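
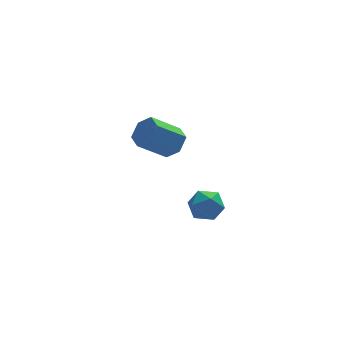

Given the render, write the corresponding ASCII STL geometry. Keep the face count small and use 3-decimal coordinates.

solid 
facet normal -0.404 0.843 0.355
outer loop
vertex -1.274 -1.271 -1.426
vertex -2.091 -1.617 -1.535
vertex -1.656 -1.733 -0.763
endloop
endfacet
facet normal 0.237 0.728 0.644
outer loop
vertex -1.274 -1.271 -1.426
vertex -1.656 -1.733 -0.763
vertex -0.79 -1.851 -0.948
endloop
endfacet
facet normal 0.715 0.690 0.114
outer loop
vertex -1.274 -1.271 -1.426
vertex -0.79 -1.851 -0.948
vertex -0.689 -1.809 -1.835
endloop
endfacet
facet normal 0.367 0.782 -0.503
outer loop
vertex -1.274 -1.271 -1.426
vertex -0.689 -1.809 -1.835
vertex -1.493 -1.665 -2.198
endloop
endfacet
facet normal -0.324 0.877 -0.356
outer loop
vertex -1.274 -1.271 -1.426
vertex -1.493 -1.665 -2.198
vertex -2.091 -1.617 -1.535
endloop
endfacet
facet normal 0.220 0.095 0.971
outer loop
vertex -0.79 -1.851 -0.948
vertex -1.656 -1.733 -0.763
vertex -1.307 -2.555 -0.762
endloop
endfacet
facet normal -0.818 0.280 0.503
outer loop
vertex -1.656 -1.733 -0.763
vertex -2.091 -1.617 -1.535
vertex -2.111 -2.411 -1.125
endloop
endfacet
facet normal -0.688 0.335 -0.644
outer loop
vertex -2.091 -1.617 -1.535
vertex -1.493 -1.665 -2.198
vertex -2.01 -2.369 -2.012
endloop
endfacet
facet normal 0.432 0.182 -0.884
outer loop
vertex -1.493 -1.665 -2.198
vertex -0.689 -1.809 -1.835
vertex -1.144 -2.487 -2.197
endloop
endfacet
facet normal 0.993 0.034 0.115
outer loop
vertex -0.689 -1.809 -1.835
vertex -0.79 -1.851 -0.948
vertex -0.709 -2.603 -1.425
endloop
endfacet
facet normal -0.367 -0.782 0.503
outer loop
vertex -1.526 -2.949 -1.534
vertex -1.307 -2.555 -0.762
vertex -2.111 -2.411 -1.125
endloop
endfacet
facet normal -0.715 -0.690 -0.114
outer loop
vertex -1.526 -2.949 -1.534
vertex -2.111 -2.411 -1.125
vertex -2.01 -2.369 -2.012
endloop
endfacet
facet normal -0.237 -0.728 -0.644
outer loop
vertex -1.526 -2.949 -1.534
vertex -2.01 -2.369 -2.012
vertex -1.144 -2.487 -2.197
endloop
endfacet
facet normal 0.404 -0.843 -0.355
outer loop
vertex -1.526 -2.949 -1.534
vertex -1.144 -2.487 -2.197
vertex -0.709 -2.603 -1.425
endloop
endfacet
facet normal 0.324 -0.877 0.356
outer loop
vertex -1.526 -2.949 -1.534
vertex -0.709 -2.603 -1.425
vertex -1.307 -2.555 -0.762
endloop
endfacet
facet normal -0.432 -0.182 0.884
outer loop
vertex -2.111 -2.411 -1.125
vertex -1.307 -2.555 -0.762
vertex -1.656 -1.733 -0.763
endloop
endfacet
facet normal -0.993 -0.034 -0.115
outer loop
vertex -2.01 -2.369 -2.012
vertex -2.111 -2.411 -1.125
vertex -2.091 -1.617 -1.535
endloop
endfacet
facet normal -0.220 -0.095 -0.971
outer loop
vertex -1.144 -2.487 -2.197
vertex -2.01 -2.369 -2.012
vertex -1.493 -1.665 -2.198
endloop
endfacet
facet normal 0.818 -0.280 -0.503
outer loop
vertex -0.709 -2.603 -1.425
vertex -1.144 -2.487 -2.197
vertex -0.689 -1.809 -1.835
endloop
endfacet
facet normal 0.688 -0.335 0.644
outer loop
vertex -1.307 -2.555 -0.762
vertex -0.709 -2.603 -1.425
vertex -0.79 -1.851 -0.948
endloop
endfacet
facet normal 0.778 0.096 -0.620
outer loop
vertex -1.015 4.019 -0.638
vertex -1.443 3.566 -1.245
vertex -1.523 4.431 -1.212
endloop
endfacet
facet normal 0.231 0.876 0.424
outer loop
vertex -1.015 4.019 -0.638
vertex -1.523 4.431 -1.212
vertex -2.409 3.848 0.472
endloop
endfacet
facet normal 0.231 0.875 0.425
outer loop
vertex -2.409 3.848 0.472
vertex -1.523 4.431 -1.212
vertex -2.916 4.26 -0.101
endloop
endfacet
facet normal -0.779 -0.095 0.620
outer loop
vertex -2.409 3.848 0.472
vertex -2.916 4.26 -0.101
vertex -2.837 3.394 -0.135
endloop
endfacet
facet normal 0.778 0.096 -0.620
outer loop
vertex -1.523 4.431 -1.212
vertex -1.443 3.566 -1.245
vertex -1.951 3.978 -1.819
endloop
endfacet
facet normal -0.390 0.848 -0.358
outer loop
vertex -1.523 4.431 -1.212
vertex -1.951 3.978 -1.819
vertex -2.916 4.26 -0.101
endloop
endfacet
facet normal -0.390 0.848 -0.358
outer loop
vertex -2.916 4.26 -0.101
vertex -1.951 3.978 -1.819
vertex -3.344 3.807 -0.708
endloop
endfacet
facet normal -0.779 -0.095 0.620
outer loop
vertex -2.916 4.26 -0.101
vertex -3.344 3.807 -0.708
vertex -2.837 3.394 -0.135
endloop
endfacet
facet normal 0.778 0.096 -0.620
outer loop
vertex -1.951 3.978 -1.819
vertex -1.443 3.566 -1.245
vertex -1.871 3.112 -1.852
endloop
endfacet
facet normal -0.621 -0.028 -0.783
outer loop
vertex -1.951 3.978 -1.819
vertex -1.871 3.112 -1.852
vertex -3.344 3.807 -0.708
endloop
endfacet
facet normal -0.621 -0.026 -0.784
outer loop
vertex -3.344 3.807 -0.708
vertex -1.871 3.112 -1.852
vertex -3.265 2.941 -0.742
endloop
endfacet
facet normal -0.779 -0.095 0.620
outer loop
vertex -3.344 3.807 -0.708
vertex -3.265 2.941 -0.742
vertex -2.837 3.394 -0.135
endloop
endfacet
facet normal 0.779 0.095 -0.620
outer loop
vertex -1.871 3.112 -1.852
vertex -1.443 3.566 -1.245
vertex -1.364 2.7 -1.279
endloop
endfacet
facet normal -0.231 -0.875 -0.425
outer loop
vertex -1.871 3.112 -1.852
vertex -1.364 2.7 -1.279
vertex -3.265 2.941 -0.742
endloop
endfacet
facet normal -0.231 -0.876 -0.424
outer loop
vertex -3.265 2.941 -0.742
vertex -1.364 2.7 -1.279
vertex -2.757 2.529 -0.168
endloop
endfacet
facet normal -0.778 -0.096 0.620
outer loop
vertex -3.265 2.941 -0.742
vertex -2.757 2.529 -0.168
vertex -2.837 3.394 -0.135
endloop
endfacet
facet normal 0.779 0.095 -0.620
outer loop
vertex -1.364 2.7 -1.279
vertex -1.443 3.566 -1.245
vertex -0.936 3.153 -0.672
endloop
endfacet
facet normal 0.390 -0.848 0.358
outer loop
vertex -1.364 2.7 -1.279
vertex -0.936 3.153 -0.672
vertex -2.757 2.529 -0.168
endloop
endfacet
facet normal 0.390 -0.848 0.358
outer loop
vertex -2.757 2.529 -0.168
vertex -0.936 3.153 -0.672
vertex -2.329 2.982 0.439
endloop
endfacet
facet normal -0.778 -0.096 0.620
outer loop
vertex -2.757 2.529 -0.168
vertex -2.329 2.982 0.439
vertex -2.837 3.394 -0.135
endloop
endfacet
facet normal 0.779 0.095 -0.620
outer loop
vertex -0.936 3.153 -0.672
vertex -1.443 3.566 -1.245
vertex -1.015 4.019 -0.638
endloop
endfacet
facet normal 0.621 0.026 0.783
outer loop
vertex -0.936 3.153 -0.672
vertex -1.015 4.019 -0.638
vertex -2.329 2.982 0.439
endloop
endfacet
facet normal 0.621 0.027 0.784
outer loop
vertex -2.329 2.982 0.439
vertex -1.015 4.019 -0.638
vertex -2.409 3.848 0.472
endloop
endfacet
facet normal -0.778 -0.096 0.620
outer loop
vertex -2.329 2.982 0.439
vertex -2.409 3.848 0.472
vertex -2.837 3.394 -0.135
endloop
endfacet

endsolid


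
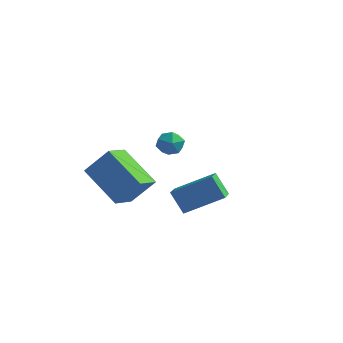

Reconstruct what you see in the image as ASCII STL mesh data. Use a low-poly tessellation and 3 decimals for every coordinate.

solid 
facet normal 0.088 0.956 -0.280
outer loop
vertex -1.139 4.381 0.297
vertex -1.816 4.46 0.355
vertex -1.41 4.58 0.892
endloop
endfacet
facet normal 0.674 0.736 0.061
outer loop
vertex -1.139 4.381 0.297
vertex -1.41 4.58 0.892
vertex -0.906 4.119 0.884
endloop
endfacet
facet normal 0.939 0.176 -0.294
outer loop
vertex -1.139 4.381 0.297
vertex -0.906 4.119 0.884
vertex -1.0 3.713 0.342
endloop
endfacet
facet normal 0.516 0.050 -0.855
outer loop
vertex -1.139 4.381 0.297
vertex -1.0 3.713 0.342
vertex -1.562 3.924 0.015
endloop
endfacet
facet normal -0.010 0.532 -0.847
outer loop
vertex -1.139 4.381 0.297
vertex -1.562 3.924 0.015
vertex -1.816 4.46 0.355
endloop
endfacet
facet normal 0.482 0.514 0.710
outer loop
vertex -0.906 4.119 0.884
vertex -1.41 4.58 0.892
vertex -1.438 4.036 1.305
endloop
endfacet
facet normal -0.468 0.870 0.159
outer loop
vertex -1.41 4.58 0.892
vertex -1.816 4.46 0.355
vertex -2.0 4.247 0.978
endloop
endfacet
facet normal -0.627 0.183 -0.757
outer loop
vertex -1.816 4.46 0.355
vertex -1.562 3.924 0.015
vertex -2.094 3.841 0.436
endloop
endfacet
facet normal 0.224 -0.597 -0.771
outer loop
vertex -1.562 3.924 0.015
vertex -1.0 3.713 0.342
vertex -1.59 3.38 0.428
endloop
endfacet
facet normal 0.910 -0.391 0.135
outer loop
vertex -1.0 3.713 0.342
vertex -0.906 4.119 0.884
vertex -1.184 3.5 0.965
endloop
endfacet
facet normal -0.516 -0.050 0.855
outer loop
vertex -1.861 3.579 1.023
vertex -1.438 4.036 1.305
vertex -2.0 4.247 0.978
endloop
endfacet
facet normal -0.939 -0.176 0.294
outer loop
vertex -1.861 3.579 1.023
vertex -2.0 4.247 0.978
vertex -2.094 3.841 0.436
endloop
endfacet
facet normal -0.674 -0.736 -0.061
outer loop
vertex -1.861 3.579 1.023
vertex -2.094 3.841 0.436
vertex -1.59 3.38 0.428
endloop
endfacet
facet normal -0.088 -0.956 0.280
outer loop
vertex -1.861 3.579 1.023
vertex -1.59 3.38 0.428
vertex -1.184 3.5 0.965
endloop
endfacet
facet normal 0.010 -0.532 0.847
outer loop
vertex -1.861 3.579 1.023
vertex -1.184 3.5 0.965
vertex -1.438 4.036 1.305
endloop
endfacet
facet normal -0.224 0.597 0.771
outer loop
vertex -2.0 4.247 0.978
vertex -1.438 4.036 1.305
vertex -1.41 4.58 0.892
endloop
endfacet
facet normal -0.910 0.391 -0.135
outer loop
vertex -2.094 3.841 0.436
vertex -2.0 4.247 0.978
vertex -1.816 4.46 0.355
endloop
endfacet
facet normal -0.482 -0.514 -0.710
outer loop
vertex -1.59 3.38 0.428
vertex -2.094 3.841 0.436
vertex -1.562 3.924 0.015
endloop
endfacet
facet normal 0.468 -0.870 -0.159
outer loop
vertex -1.184 3.5 0.965
vertex -1.59 3.38 0.428
vertex -1.0 3.713 0.342
endloop
endfacet
facet normal 0.627 -0.183 0.757
outer loop
vertex -1.438 4.036 1.305
vertex -1.184 3.5 0.965
vertex -0.906 4.119 0.884
endloop
endfacet
facet normal -0.600 -0.258 -0.757
outer loop
vertex -2.632 -1.377 1.538
vertex -2.522 -0.246 1.066
vertex -0.995 -1.99 0.448
endloop
endfacet
facet normal -0.089 -0.919 0.383
outer loop
vertex -0.118 -1.614 1.554
vertex -2.632 -1.377 1.538
vertex -0.995 -1.99 0.448
endloop
endfacet
facet normal -0.600 -0.257 -0.757
outer loop
vertex -0.995 -1.99 0.448
vertex -2.522 -0.246 1.066
vertex -0.885 -0.859 -0.023
endloop
endfacet
facet normal 0.795 -0.298 -0.529
outer loop
vertex -0.885 -0.859 -0.023
vertex -0.118 -1.614 1.554
vertex -0.995 -1.99 0.448
endloop
endfacet
facet normal -0.795 0.298 0.529
outer loop
vertex -2.632 -1.377 1.538
vertex -1.645 0.13 2.172
vertex -2.522 -0.246 1.066
endloop
endfacet
facet normal -0.089 -0.919 0.384
outer loop
vertex -1.755 -1.001 2.643
vertex -2.632 -1.377 1.538
vertex -0.118 -1.614 1.554
endloop
endfacet
facet normal -0.795 0.298 0.529
outer loop
vertex -1.755 -1.001 2.643
vertex -1.645 0.13 2.172
vertex -2.632 -1.377 1.538
endloop
endfacet
facet normal 0.089 0.919 -0.383
outer loop
vertex -2.522 -0.246 1.066
vertex -1.645 0.13 2.172
vertex -0.885 -0.859 -0.023
endloop
endfacet
facet normal 0.794 -0.298 -0.529
outer loop
vertex -0.008 -0.483 1.082
vertex -0.118 -1.614 1.554
vertex -0.885 -0.859 -0.023
endloop
endfacet
facet normal 0.089 0.919 -0.383
outer loop
vertex -0.885 -0.859 -0.023
vertex -1.645 0.13 2.172
vertex -0.008 -0.483 1.082
endloop
endfacet
facet normal 0.600 0.258 0.757
outer loop
vertex -0.008 -0.483 1.082
vertex -1.755 -1.001 2.643
vertex -0.118 -1.614 1.554
endloop
endfacet
facet normal 0.600 0.257 0.757
outer loop
vertex -1.645 0.13 2.172
vertex -1.755 -1.001 2.643
vertex -0.008 -0.483 1.082
endloop
endfacet
facet normal -0.565 0.152 0.811
outer loop
vertex 2.02 0.209 1.507
vertex 1.759 1.17 1.145
vertex 0.603 -0.499 0.652
endloop
endfacet
facet normal 0.247 -0.907 0.341
outer loop
vertex 1.241 -0.67 -0.265
vertex 2.02 0.209 1.507
vertex 0.603 -0.499 0.652
endloop
endfacet
facet normal -0.565 0.151 0.811
outer loop
vertex 0.603 -0.499 0.652
vertex 1.759 1.17 1.145
vertex 0.341 0.463 0.29
endloop
endfacet
facet normal -0.788 -0.393 -0.475
outer loop
vertex 0.341 0.463 0.29
vertex 1.241 -0.67 -0.265
vertex 0.603 -0.499 0.652
endloop
endfacet
facet normal 0.788 0.393 0.475
outer loop
vertex 2.02 0.209 1.507
vertex 2.397 0.999 0.228
vertex 1.759 1.17 1.145
endloop
endfacet
facet normal 0.246 -0.907 0.342
outer loop
vertex 2.659 0.037 0.59
vertex 2.02 0.209 1.507
vertex 1.241 -0.67 -0.265
endloop
endfacet
facet normal 0.787 0.393 0.475
outer loop
vertex 2.659 0.037 0.59
vertex 2.397 0.999 0.228
vertex 2.02 0.209 1.507
endloop
endfacet
facet normal -0.247 0.907 -0.341
outer loop
vertex 1.759 1.17 1.145
vertex 2.397 0.999 0.228
vertex 0.341 0.463 0.29
endloop
endfacet
facet normal -0.787 -0.393 -0.475
outer loop
vertex 0.98 0.291 -0.627
vertex 1.241 -0.67 -0.265
vertex 0.341 0.463 0.29
endloop
endfacet
facet normal -0.247 0.907 -0.342
outer loop
vertex 0.341 0.463 0.29
vertex 2.397 0.999 0.228
vertex 0.98 0.291 -0.627
endloop
endfacet
facet normal 0.565 -0.152 -0.811
outer loop
vertex 0.98 0.291 -0.627
vertex 2.659 0.037 0.59
vertex 1.241 -0.67 -0.265
endloop
endfacet
facet normal 0.565 -0.151 -0.811
outer loop
vertex 2.397 0.999 0.228
vertex 2.659 0.037 0.59
vertex 0.98 0.291 -0.627
endloop
endfacet

endsolid


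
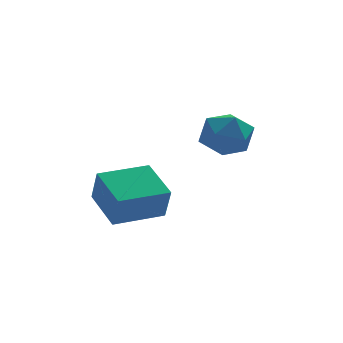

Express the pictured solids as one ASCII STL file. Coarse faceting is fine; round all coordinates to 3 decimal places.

solid 
facet normal -0.365 0.746 0.557
outer loop
vertex 0.221 3.549 3.175
vertex 0.025 2.826 4.015
vertex 1.014 3.358 3.95
endloop
endfacet
facet normal 0.133 0.985 0.106
outer loop
vertex 0.221 3.549 3.175
vertex 1.014 3.358 3.95
vertex 1.296 3.437 2.863
endloop
endfacet
facet normal -0.076 0.826 -0.559
outer loop
vertex 0.221 3.549 3.175
vertex 1.296 3.437 2.863
vertex 0.481 2.952 2.257
endloop
endfacet
facet normal -0.703 0.489 -0.517
outer loop
vertex 0.221 3.549 3.175
vertex 0.481 2.952 2.257
vertex -0.305 2.575 2.969
endloop
endfacet
facet normal -0.881 0.440 0.173
outer loop
vertex 0.221 3.549 3.175
vertex -0.305 2.575 2.969
vertex 0.025 2.826 4.015
endloop
endfacet
facet normal 0.738 0.631 0.237
outer loop
vertex 1.296 3.437 2.863
vertex 1.014 3.358 3.95
vertex 1.765 2.645 3.511
endloop
endfacet
facet normal -0.068 0.244 0.967
outer loop
vertex 1.014 3.358 3.95
vertex 0.025 2.826 4.015
vertex 0.979 2.268 4.223
endloop
endfacet
facet normal -0.904 -0.252 0.346
outer loop
vertex 0.025 2.826 4.015
vertex -0.305 2.575 2.969
vertex 0.164 1.783 3.617
endloop
endfacet
facet normal -0.614 -0.173 -0.770
outer loop
vertex -0.305 2.575 2.969
vertex 0.481 2.952 2.257
vertex 0.446 1.862 2.53
endloop
endfacet
facet normal 0.401 0.373 -0.837
outer loop
vertex 0.481 2.952 2.257
vertex 1.296 3.437 2.863
vertex 1.435 2.394 2.465
endloop
endfacet
facet normal 0.703 -0.489 0.517
outer loop
vertex 1.239 1.671 3.305
vertex 1.765 2.645 3.511
vertex 0.979 2.268 4.223
endloop
endfacet
facet normal 0.076 -0.826 0.559
outer loop
vertex 1.239 1.671 3.305
vertex 0.979 2.268 4.223
vertex 0.164 1.783 3.617
endloop
endfacet
facet normal -0.133 -0.985 -0.106
outer loop
vertex 1.239 1.671 3.305
vertex 0.164 1.783 3.617
vertex 0.446 1.862 2.53
endloop
endfacet
facet normal 0.365 -0.746 -0.557
outer loop
vertex 1.239 1.671 3.305
vertex 0.446 1.862 2.53
vertex 1.435 2.394 2.465
endloop
endfacet
facet normal 0.881 -0.440 -0.173
outer loop
vertex 1.239 1.671 3.305
vertex 1.435 2.394 2.465
vertex 1.765 2.645 3.511
endloop
endfacet
facet normal 0.614 0.173 0.770
outer loop
vertex 0.979 2.268 4.223
vertex 1.765 2.645 3.511
vertex 1.014 3.358 3.95
endloop
endfacet
facet normal -0.401 -0.373 0.837
outer loop
vertex 0.164 1.783 3.617
vertex 0.979 2.268 4.223
vertex 0.025 2.826 4.015
endloop
endfacet
facet normal -0.738 -0.631 -0.237
outer loop
vertex 0.446 1.862 2.53
vertex 0.164 1.783 3.617
vertex -0.305 2.575 2.969
endloop
endfacet
facet normal 0.068 -0.244 -0.967
outer loop
vertex 1.435 2.394 2.465
vertex 0.446 1.862 2.53
vertex 0.481 2.952 2.257
endloop
endfacet
facet normal 0.904 0.252 -0.346
outer loop
vertex 1.765 2.645 3.511
vertex 1.435 2.394 2.465
vertex 1.296 3.437 2.863
endloop
endfacet
facet normal -0.952 -0.306 -0.008
outer loop
vertex -3.558 0.145 1.25
vertex -4.104 1.826 1.919
vertex -3.706 0.641 -0.116
endloop
endfacet
facet normal 0.289 -0.889 -0.354
outer loop
vertex -1.736 1.274 -0.099
vertex -3.558 0.145 1.25
vertex -3.706 0.641 -0.116
endloop
endfacet
facet normal -0.952 -0.306 -0.008
outer loop
vertex -3.706 0.641 -0.116
vertex -4.104 1.826 1.919
vertex -4.252 2.322 0.554
endloop
endfacet
facet normal -0.101 0.340 -0.935
outer loop
vertex -4.252 2.322 0.554
vertex -1.736 1.274 -0.099
vertex -3.706 0.641 -0.116
endloop
endfacet
facet normal 0.101 -0.339 0.935
outer loop
vertex -3.558 0.145 1.25
vertex -2.134 2.459 1.936
vertex -4.104 1.826 1.919
endloop
endfacet
facet normal 0.289 -0.889 -0.354
outer loop
vertex -1.588 0.778 1.266
vertex -3.558 0.145 1.25
vertex -1.736 1.274 -0.099
endloop
endfacet
facet normal 0.102 -0.340 0.935
outer loop
vertex -1.588 0.778 1.266
vertex -2.134 2.459 1.936
vertex -3.558 0.145 1.25
endloop
endfacet
facet normal -0.289 0.889 0.354
outer loop
vertex -4.104 1.826 1.919
vertex -2.134 2.459 1.936
vertex -4.252 2.322 0.554
endloop
endfacet
facet normal -0.101 0.339 -0.935
outer loop
vertex -2.282 2.955 0.57
vertex -1.736 1.274 -0.099
vertex -4.252 2.322 0.554
endloop
endfacet
facet normal -0.289 0.889 0.354
outer loop
vertex -4.252 2.322 0.554
vertex -2.134 2.459 1.936
vertex -2.282 2.955 0.57
endloop
endfacet
facet normal 0.952 0.306 0.008
outer loop
vertex -2.282 2.955 0.57
vertex -1.588 0.778 1.266
vertex -1.736 1.274 -0.099
endloop
endfacet
facet normal 0.952 0.306 0.008
outer loop
vertex -2.134 2.459 1.936
vertex -1.588 0.778 1.266
vertex -2.282 2.955 0.57
endloop
endfacet

endsolid


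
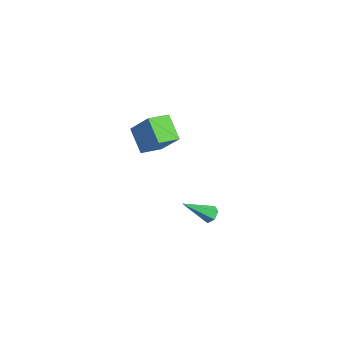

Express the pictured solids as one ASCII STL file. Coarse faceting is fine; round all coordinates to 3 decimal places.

solid 
facet normal 0.164 0.780 -0.604
outer loop
vertex 0.212 3.412 -4.723
vertex -0.033 3.724 -4.387
vertex 0.479 3.649 -4.345
endloop
endfacet
facet normal 0.776 -0.608 -0.167
outer loop
vertex 0.212 3.412 -4.723
vertex 0.479 3.649 -4.345
vertex -0.327 2.336 -3.313
endloop
endfacet
facet normal 0.164 0.780 -0.604
outer loop
vertex 0.479 3.649 -4.345
vertex -0.033 3.724 -4.387
vertex 0.233 3.961 -4.009
endloop
endfacet
facet normal 0.799 -0.018 0.601
outer loop
vertex 0.479 3.649 -4.345
vertex 0.233 3.961 -4.009
vertex -0.327 2.336 -3.313
endloop
endfacet
facet normal 0.164 0.780 -0.604
outer loop
vertex 0.233 3.961 -4.009
vertex -0.033 3.724 -4.387
vertex -0.279 4.036 -4.051
endloop
endfacet
facet normal -0.017 0.399 0.917
outer loop
vertex 0.233 3.961 -4.009
vertex -0.279 4.036 -4.051
vertex -0.327 2.336 -3.313
endloop
endfacet
facet normal 0.165 0.780 -0.604
outer loop
vertex -0.279 4.036 -4.051
vertex -0.033 3.724 -4.387
vertex -0.546 3.799 -4.43
endloop
endfacet
facet normal -0.857 0.225 0.463
outer loop
vertex -0.279 4.036 -4.051
vertex -0.546 3.799 -4.43
vertex -0.327 2.336 -3.313
endloop
endfacet
facet normal 0.165 0.781 -0.602
outer loop
vertex -0.546 3.799 -4.43
vertex -0.033 3.724 -4.387
vertex -0.3 3.488 -4.766
endloop
endfacet
facet normal -0.879 -0.365 -0.306
outer loop
vertex -0.546 3.799 -4.43
vertex -0.3 3.488 -4.766
vertex -0.327 2.336 -3.313
endloop
endfacet
facet normal 0.166 0.780 -0.603
outer loop
vertex -0.3 3.488 -4.766
vertex -0.033 3.724 -4.387
vertex 0.212 3.412 -4.723
endloop
endfacet
facet normal -0.064 -0.781 -0.621
outer loop
vertex -0.3 3.488 -4.766
vertex 0.212 3.412 -4.723
vertex -0.327 2.336 -3.313
endloop
endfacet
facet normal -0.621 -0.237 -0.747
outer loop
vertex -1.706 0.31 1.786
vertex -1.89 1.437 1.581
vertex -0.57 0.323 0.837
endloop
endfacet
facet normal 0.159 -0.971 0.177
outer loop
vertex 0.53 0.743 2.159
vertex -1.706 0.31 1.786
vertex -0.57 0.323 0.837
endloop
endfacet
facet normal -0.621 -0.237 -0.747
outer loop
vertex -0.57 0.323 0.837
vertex -1.89 1.437 1.581
vertex -0.754 1.45 0.632
endloop
endfacet
facet normal 0.767 0.009 -0.641
outer loop
vertex -0.754 1.45 0.632
vertex 0.53 0.743 2.159
vertex -0.57 0.323 0.837
endloop
endfacet
facet normal -0.767 -0.009 0.641
outer loop
vertex -1.706 0.31 1.786
vertex -0.79 1.857 2.903
vertex -1.89 1.437 1.581
endloop
endfacet
facet normal 0.159 -0.971 0.177
outer loop
vertex -0.606 0.73 3.108
vertex -1.706 0.31 1.786
vertex 0.53 0.743 2.159
endloop
endfacet
facet normal -0.767 -0.009 0.641
outer loop
vertex -0.606 0.73 3.108
vertex -0.79 1.857 2.903
vertex -1.706 0.31 1.786
endloop
endfacet
facet normal -0.159 0.971 -0.177
outer loop
vertex -1.89 1.437 1.581
vertex -0.79 1.857 2.903
vertex -0.754 1.45 0.632
endloop
endfacet
facet normal 0.767 0.009 -0.641
outer loop
vertex 0.346 1.87 1.954
vertex 0.53 0.743 2.159
vertex -0.754 1.45 0.632
endloop
endfacet
facet normal -0.159 0.971 -0.177
outer loop
vertex -0.754 1.45 0.632
vertex -0.79 1.857 2.903
vertex 0.346 1.87 1.954
endloop
endfacet
facet normal 0.621 0.237 0.747
outer loop
vertex 0.346 1.87 1.954
vertex -0.606 0.73 3.108
vertex 0.53 0.743 2.159
endloop
endfacet
facet normal 0.621 0.237 0.747
outer loop
vertex -0.79 1.857 2.903
vertex -0.606 0.73 3.108
vertex 0.346 1.87 1.954
endloop
endfacet

endsolid


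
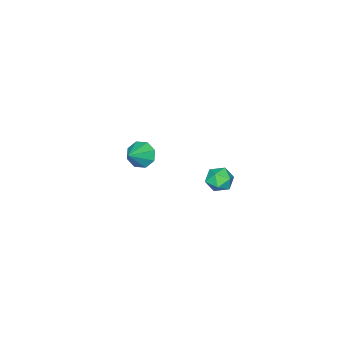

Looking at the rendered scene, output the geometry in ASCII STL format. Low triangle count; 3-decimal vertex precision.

solid 
facet normal -0.349 0.937 -0.028
outer loop
vertex -0.372 4.136 3.398
vertex -1.05 3.895 3.793
vertex -0.397 4.151 4.218
endloop
endfacet
facet normal 0.364 0.931 -0.006
outer loop
vertex -0.372 4.136 3.398
vertex -0.397 4.151 4.218
vertex 0.277 3.885 3.833
endloop
endfacet
facet normal 0.599 0.562 -0.570
outer loop
vertex -0.372 4.136 3.398
vertex 0.277 3.885 3.833
vertex 0.04 3.465 3.169
endloop
endfacet
facet normal 0.030 0.339 -0.940
outer loop
vertex -0.372 4.136 3.398
vertex 0.04 3.465 3.169
vertex -0.78 3.471 3.145
endloop
endfacet
facet normal -0.555 0.571 -0.605
outer loop
vertex -0.372 4.136 3.398
vertex -0.78 3.471 3.145
vertex -1.05 3.895 3.793
endloop
endfacet
facet normal 0.564 0.583 0.585
outer loop
vertex 0.277 3.885 3.833
vertex -0.397 4.151 4.218
vertex 0.0 3.489 4.495
endloop
endfacet
facet normal -0.590 0.592 0.549
outer loop
vertex -0.397 4.151 4.218
vertex -1.05 3.895 3.793
vertex -0.82 3.495 4.471
endloop
endfacet
facet normal -0.923 0.001 -0.385
outer loop
vertex -1.05 3.895 3.793
vertex -0.78 3.471 3.145
vertex -1.057 3.075 3.807
endloop
endfacet
facet normal 0.024 -0.373 -0.927
outer loop
vertex -0.78 3.471 3.145
vertex 0.04 3.465 3.169
vertex -0.383 2.809 3.422
endloop
endfacet
facet normal 0.944 -0.014 -0.328
outer loop
vertex 0.04 3.465 3.169
vertex 0.277 3.885 3.833
vertex 0.27 3.065 3.847
endloop
endfacet
facet normal -0.030 -0.339 0.940
outer loop
vertex -0.408 2.824 4.242
vertex 0.0 3.489 4.495
vertex -0.82 3.495 4.471
endloop
endfacet
facet normal -0.599 -0.562 0.570
outer loop
vertex -0.408 2.824 4.242
vertex -0.82 3.495 4.471
vertex -1.057 3.075 3.807
endloop
endfacet
facet normal -0.364 -0.931 0.006
outer loop
vertex -0.408 2.824 4.242
vertex -1.057 3.075 3.807
vertex -0.383 2.809 3.422
endloop
endfacet
facet normal 0.349 -0.937 0.028
outer loop
vertex -0.408 2.824 4.242
vertex -0.383 2.809 3.422
vertex 0.27 3.065 3.847
endloop
endfacet
facet normal 0.555 -0.571 0.605
outer loop
vertex -0.408 2.824 4.242
vertex 0.27 3.065 3.847
vertex 0.0 3.489 4.495
endloop
endfacet
facet normal -0.024 0.373 0.927
outer loop
vertex -0.82 3.495 4.471
vertex 0.0 3.489 4.495
vertex -0.397 4.151 4.218
endloop
endfacet
facet normal -0.944 0.014 0.328
outer loop
vertex -1.057 3.075 3.807
vertex -0.82 3.495 4.471
vertex -1.05 3.895 3.793
endloop
endfacet
facet normal -0.564 -0.583 -0.585
outer loop
vertex -0.383 2.809 3.422
vertex -1.057 3.075 3.807
vertex -0.78 3.471 3.145
endloop
endfacet
facet normal 0.590 -0.592 -0.549
outer loop
vertex 0.27 3.065 3.847
vertex -0.383 2.809 3.422
vertex 0.04 3.465 3.169
endloop
endfacet
facet normal 0.923 -0.001 0.385
outer loop
vertex 0.0 3.489 4.495
vertex 0.27 3.065 3.847
vertex 0.277 3.885 3.833
endloop
endfacet
facet normal -0.834 -0.118 -0.539
outer loop
vertex -2.418 -4.423 0.047
vertex -2.807 -3.752 0.503
vertex -2.314 -3.81 -0.248
endloop
endfacet
facet normal 0.861 -0.331 -0.385
outer loop
vertex -2.418 -4.423 0.047
vertex -2.314 -3.81 -0.248
vertex -1.513 -3.568 1.337
endloop
endfacet
facet normal -0.834 -0.118 -0.539
outer loop
vertex -2.314 -3.81 -0.248
vertex -2.807 -3.752 0.503
vertex -2.499 -3.162 -0.103
endloop
endfacet
facet normal 0.818 0.338 -0.465
outer loop
vertex -2.314 -3.81 -0.248
vertex -2.499 -3.162 -0.103
vertex -1.513 -3.568 1.337
endloop
endfacet
facet normal -0.834 -0.118 -0.539
outer loop
vertex -2.499 -3.162 -0.103
vertex -2.807 -3.752 0.503
vertex -2.864 -2.86 0.396
endloop
endfacet
facet normal 0.527 0.841 -0.124
outer loop
vertex -2.499 -3.162 -0.103
vertex -2.864 -2.86 0.396
vertex -1.513 -3.568 1.337
endloop
endfacet
facet normal -0.835 -0.118 -0.538
outer loop
vertex -2.864 -2.86 0.396
vertex -2.807 -3.752 0.503
vertex -3.196 -3.08 0.959
endloop
endfacet
facet normal 0.158 0.885 0.439
outer loop
vertex -2.864 -2.86 0.396
vertex -3.196 -3.08 0.959
vertex -1.513 -3.568 1.337
endloop
endfacet
facet normal -0.835 -0.118 -0.538
outer loop
vertex -3.196 -3.08 0.959
vertex -2.807 -3.752 0.503
vertex -3.299 -3.694 1.254
endloop
endfacet
facet normal -0.073 0.442 0.894
outer loop
vertex -3.196 -3.08 0.959
vertex -3.299 -3.694 1.254
vertex -1.513 -3.568 1.337
endloop
endfacet
facet normal -0.835 -0.118 -0.538
outer loop
vertex -3.299 -3.694 1.254
vertex -2.807 -3.752 0.503
vertex -3.114 -4.341 1.109
endloop
endfacet
facet normal -0.029 -0.227 0.974
outer loop
vertex -3.299 -3.694 1.254
vertex -3.114 -4.341 1.109
vertex -1.513 -3.568 1.337
endloop
endfacet
facet normal -0.834 -0.119 -0.538
outer loop
vertex -3.114 -4.341 1.109
vertex -2.807 -3.752 0.503
vertex -2.749 -4.643 0.61
endloop
endfacet
facet normal 0.262 -0.729 0.633
outer loop
vertex -3.114 -4.341 1.109
vertex -2.749 -4.643 0.61
vertex -1.513 -3.568 1.337
endloop
endfacet
facet normal -0.835 -0.119 -0.537
outer loop
vertex -2.749 -4.643 0.61
vertex -2.807 -3.752 0.503
vertex -2.418 -4.423 0.047
endloop
endfacet
facet normal 0.631 -0.773 0.069
outer loop
vertex -2.749 -4.643 0.61
vertex -2.418 -4.423 0.047
vertex -1.513 -3.568 1.337
endloop
endfacet

endsolid


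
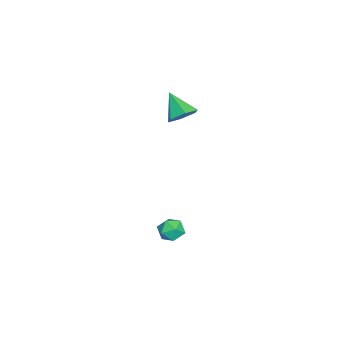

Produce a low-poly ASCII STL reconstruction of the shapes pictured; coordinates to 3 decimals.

solid 
facet normal 0.516 0.518 -0.682
outer loop
vertex -2.151 -0.691 1.655
vertex -2.71 -0.908 1.067
vertex -2.822 -0.206 1.515
endloop
endfacet
facet normal 0.065 0.359 0.931
outer loop
vertex -2.151 -0.691 1.655
vertex -2.822 -0.206 1.515
vertex -3.53 -1.732 2.153
endloop
endfacet
facet normal 0.515 0.518 -0.683
outer loop
vertex -2.822 -0.206 1.515
vertex -2.71 -0.908 1.067
vertex -3.382 -0.424 0.927
endloop
endfacet
facet normal -0.705 0.526 0.476
outer loop
vertex -2.822 -0.206 1.515
vertex -3.382 -0.424 0.927
vertex -3.53 -1.732 2.153
endloop
endfacet
facet normal 0.515 0.518 -0.683
outer loop
vertex -3.382 -0.424 0.927
vertex -2.71 -0.908 1.067
vertex -3.269 -1.126 0.48
endloop
endfacet
facet normal -0.984 -0.049 -0.171
outer loop
vertex -3.382 -0.424 0.927
vertex -3.269 -1.126 0.48
vertex -3.53 -1.732 2.153
endloop
endfacet
facet normal 0.515 0.518 -0.683
outer loop
vertex -3.269 -1.126 0.48
vertex -2.71 -0.908 1.067
vertex -2.597 -1.61 0.62
endloop
endfacet
facet normal -0.494 -0.790 -0.363
outer loop
vertex -3.269 -1.126 0.48
vertex -2.597 -1.61 0.62
vertex -3.53 -1.732 2.153
endloop
endfacet
facet normal 0.517 0.518 -0.682
outer loop
vertex -2.597 -1.61 0.62
vertex -2.71 -0.908 1.067
vertex -2.038 -1.393 1.208
endloop
endfacet
facet normal 0.275 -0.957 0.091
outer loop
vertex -2.597 -1.61 0.62
vertex -2.038 -1.393 1.208
vertex -3.53 -1.732 2.153
endloop
endfacet
facet normal 0.517 0.518 -0.682
outer loop
vertex -2.038 -1.393 1.208
vertex -2.71 -0.908 1.067
vertex -2.151 -0.691 1.655
endloop
endfacet
facet normal 0.555 -0.381 0.739
outer loop
vertex -2.038 -1.393 1.208
vertex -2.151 -0.691 1.655
vertex -3.53 -1.732 2.153
endloop
endfacet
facet normal 0.160 0.279 0.947
outer loop
vertex 3.53 0.06 -1.872
vertex 3.835 -0.573 -1.737
vertex 4.234 -0.025 -1.966
endloop
endfacet
facet normal 0.170 0.843 0.510
outer loop
vertex 3.53 0.06 -1.872
vertex 4.234 -0.025 -1.966
vertex 3.851 0.342 -2.445
endloop
endfacet
facet normal -0.458 0.872 0.173
outer loop
vertex 3.53 0.06 -1.872
vertex 3.851 0.342 -2.445
vertex 3.216 0.022 -2.513
endloop
endfacet
facet normal -0.857 0.325 0.400
outer loop
vertex 3.53 0.06 -1.872
vertex 3.216 0.022 -2.513
vertex 3.206 -0.544 -2.075
endloop
endfacet
facet normal -0.474 -0.041 0.879
outer loop
vertex 3.53 0.06 -1.872
vertex 3.206 -0.544 -2.075
vertex 3.835 -0.573 -1.737
endloop
endfacet
facet normal 0.678 0.735 0.021
outer loop
vertex 3.851 0.342 -2.445
vertex 4.234 -0.025 -1.966
vertex 4.354 -0.116 -2.665
endloop
endfacet
facet normal 0.662 -0.178 0.728
outer loop
vertex 4.234 -0.025 -1.966
vertex 3.835 -0.573 -1.737
vertex 4.344 -0.682 -2.227
endloop
endfacet
facet normal -0.364 -0.697 0.618
outer loop
vertex 3.835 -0.573 -1.737
vertex 3.206 -0.544 -2.075
vertex 3.709 -1.002 -2.295
endloop
endfacet
facet normal -0.983 -0.103 -0.155
outer loop
vertex 3.206 -0.544 -2.075
vertex 3.216 0.022 -2.513
vertex 3.326 -0.635 -2.774
endloop
endfacet
facet normal -0.338 0.782 -0.525
outer loop
vertex 3.216 0.022 -2.513
vertex 3.851 0.342 -2.445
vertex 3.725 -0.087 -3.003
endloop
endfacet
facet normal 0.857 -0.325 -0.400
outer loop
vertex 4.03 -0.72 -2.868
vertex 4.354 -0.116 -2.665
vertex 4.344 -0.682 -2.227
endloop
endfacet
facet normal 0.458 -0.872 -0.173
outer loop
vertex 4.03 -0.72 -2.868
vertex 4.344 -0.682 -2.227
vertex 3.709 -1.002 -2.295
endloop
endfacet
facet normal -0.170 -0.843 -0.510
outer loop
vertex 4.03 -0.72 -2.868
vertex 3.709 -1.002 -2.295
vertex 3.326 -0.635 -2.774
endloop
endfacet
facet normal -0.160 -0.279 -0.947
outer loop
vertex 4.03 -0.72 -2.868
vertex 3.326 -0.635 -2.774
vertex 3.725 -0.087 -3.003
endloop
endfacet
facet normal 0.474 0.041 -0.879
outer loop
vertex 4.03 -0.72 -2.868
vertex 3.725 -0.087 -3.003
vertex 4.354 -0.116 -2.665
endloop
endfacet
facet normal 0.983 0.103 0.155
outer loop
vertex 4.344 -0.682 -2.227
vertex 4.354 -0.116 -2.665
vertex 4.234 -0.025 -1.966
endloop
endfacet
facet normal 0.338 -0.782 0.525
outer loop
vertex 3.709 -1.002 -2.295
vertex 4.344 -0.682 -2.227
vertex 3.835 -0.573 -1.737
endloop
endfacet
facet normal -0.678 -0.735 -0.021
outer loop
vertex 3.326 -0.635 -2.774
vertex 3.709 -1.002 -2.295
vertex 3.206 -0.544 -2.075
endloop
endfacet
facet normal -0.662 0.178 -0.728
outer loop
vertex 3.725 -0.087 -3.003
vertex 3.326 -0.635 -2.774
vertex 3.216 0.022 -2.513
endloop
endfacet
facet normal 0.364 0.697 -0.618
outer loop
vertex 4.354 -0.116 -2.665
vertex 3.725 -0.087 -3.003
vertex 3.851 0.342 -2.445
endloop
endfacet

endsolid


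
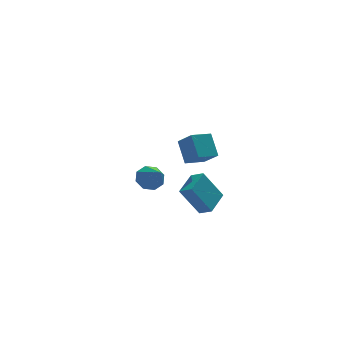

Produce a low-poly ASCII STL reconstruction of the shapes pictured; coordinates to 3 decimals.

solid 
facet normal -0.550 0.697 -0.461
outer loop
vertex 0.863 -1.761 0.408
vertex 1.983 -0.579 0.859
vertex 1.951 -2.1 -1.403
endloop
endfacet
facet normal -0.663 -0.700 -0.267
outer loop
vertex 2.457 -2.741 -0.979
vertex 0.863 -1.761 0.408
vertex 1.951 -2.1 -1.403
endloop
endfacet
facet normal -0.549 0.697 -0.461
outer loop
vertex 1.951 -2.1 -1.403
vertex 1.983 -0.579 0.859
vertex 3.072 -0.918 -0.952
endloop
endfacet
facet normal 0.508 -0.159 -0.847
outer loop
vertex 3.072 -0.918 -0.952
vertex 2.457 -2.741 -0.979
vertex 1.951 -2.1 -1.403
endloop
endfacet
facet normal -0.508 0.159 0.846
outer loop
vertex 0.863 -1.761 0.408
vertex 2.489 -1.22 1.283
vertex 1.983 -0.579 0.859
endloop
endfacet
facet normal -0.663 -0.699 -0.268
outer loop
vertex 1.368 -2.402 0.832
vertex 0.863 -1.761 0.408
vertex 2.457 -2.741 -0.979
endloop
endfacet
facet normal -0.508 0.159 0.846
outer loop
vertex 1.368 -2.402 0.832
vertex 2.489 -1.22 1.283
vertex 0.863 -1.761 0.408
endloop
endfacet
facet normal 0.662 0.700 0.267
outer loop
vertex 1.983 -0.579 0.859
vertex 2.489 -1.22 1.283
vertex 3.072 -0.918 -0.952
endloop
endfacet
facet normal 0.509 -0.159 -0.846
outer loop
vertex 3.577 -1.559 -0.528
vertex 2.457 -2.741 -0.979
vertex 3.072 -0.918 -0.952
endloop
endfacet
facet normal 0.663 0.699 0.267
outer loop
vertex 3.072 -0.918 -0.952
vertex 2.489 -1.22 1.283
vertex 3.577 -1.559 -0.528
endloop
endfacet
facet normal 0.550 -0.697 0.461
outer loop
vertex 3.577 -1.559 -0.528
vertex 1.368 -2.402 0.832
vertex 2.457 -2.741 -0.979
endloop
endfacet
facet normal 0.550 -0.697 0.461
outer loop
vertex 2.489 -1.22 1.283
vertex 1.368 -2.402 0.832
vertex 3.577 -1.559 -0.528
endloop
endfacet
facet normal -0.068 0.768 -0.637
outer loop
vertex -0.42 -2.944 2.63
vertex -1.273 -3.045 2.599
vertex -0.732 -2.591 3.089
endloop
endfacet
facet normal 0.834 0.019 0.552
outer loop
vertex -0.42 -2.944 2.63
vertex -0.732 -2.591 3.089
vertex -1.147 -4.475 3.781
endloop
endfacet
facet normal -0.069 0.768 -0.636
outer loop
vertex -0.732 -2.591 3.089
vertex -1.273 -3.045 2.599
vertex -1.361 -2.504 3.262
endloop
endfacet
facet normal 0.290 0.273 0.917
outer loop
vertex -0.732 -2.591 3.089
vertex -1.361 -2.504 3.262
vertex -1.147 -4.475 3.781
endloop
endfacet
facet normal -0.067 0.769 -0.636
outer loop
vertex -1.361 -2.504 3.262
vertex -1.273 -3.045 2.599
vertex -1.939 -2.734 3.045
endloop
endfacet
facet normal -0.411 0.190 0.892
outer loop
vertex -1.361 -2.504 3.262
vertex -1.939 -2.734 3.045
vertex -1.147 -4.475 3.781
endloop
endfacet
facet normal -0.068 0.768 -0.637
outer loop
vertex -1.939 -2.734 3.045
vertex -1.273 -3.045 2.599
vertex -2.127 -3.146 2.568
endloop
endfacet
facet normal -0.852 -0.180 0.491
outer loop
vertex -1.939 -2.734 3.045
vertex -2.127 -3.146 2.568
vertex -1.147 -4.475 3.781
endloop
endfacet
facet normal -0.068 0.769 -0.636
outer loop
vertex -2.127 -3.146 2.568
vertex -1.273 -3.045 2.599
vertex -1.814 -3.499 2.108
endloop
endfacet
facet normal -0.780 -0.623 -0.053
outer loop
vertex -2.127 -3.146 2.568
vertex -1.814 -3.499 2.108
vertex -1.147 -4.475 3.781
endloop
endfacet
facet normal -0.068 0.769 -0.636
outer loop
vertex -1.814 -3.499 2.108
vertex -1.273 -3.045 2.599
vertex -1.185 -3.586 1.936
endloop
endfacet
facet normal -0.236 -0.877 -0.418
outer loop
vertex -1.814 -3.499 2.108
vertex -1.185 -3.586 1.936
vertex -1.147 -4.475 3.781
endloop
endfacet
facet normal -0.068 0.769 -0.636
outer loop
vertex -1.185 -3.586 1.936
vertex -1.273 -3.045 2.599
vertex -0.607 -3.356 2.152
endloop
endfacet
facet normal 0.463 -0.795 -0.392
outer loop
vertex -1.185 -3.586 1.936
vertex -0.607 -3.356 2.152
vertex -1.147 -4.475 3.781
endloop
endfacet
facet normal -0.068 0.769 -0.636
outer loop
vertex -0.607 -3.356 2.152
vertex -1.273 -3.045 2.599
vertex -0.42 -2.944 2.63
endloop
endfacet
facet normal 0.906 -0.423 0.010
outer loop
vertex -0.607 -3.356 2.152
vertex -0.42 -2.944 2.63
vertex -1.147 -4.475 3.781
endloop
endfacet
facet normal -0.947 -0.246 0.204
outer loop
vertex 3.512 3.703 1.701
vertex 3.03 4.743 0.718
vertex 3.546 2.523 0.437
endloop
endfacet
facet normal 0.319 -0.688 0.651
outer loop
vertex 4.91 2.877 0.142
vertex 3.512 3.703 1.701
vertex 3.546 2.523 0.437
endloop
endfacet
facet normal -0.947 -0.246 0.204
outer loop
vertex 3.546 2.523 0.437
vertex 3.03 4.743 0.718
vertex 3.064 3.562 -0.547
endloop
endfacet
facet normal 0.019 -0.683 -0.730
outer loop
vertex 3.064 3.562 -0.547
vertex 4.91 2.877 0.142
vertex 3.546 2.523 0.437
endloop
endfacet
facet normal -0.019 0.682 0.731
outer loop
vertex 3.512 3.703 1.701
vertex 4.394 5.097 0.423
vertex 3.03 4.743 0.718
endloop
endfacet
facet normal 0.320 -0.688 0.651
outer loop
vertex 4.876 4.058 1.407
vertex 3.512 3.703 1.701
vertex 4.91 2.877 0.142
endloop
endfacet
facet normal -0.020 0.683 0.731
outer loop
vertex 4.876 4.058 1.407
vertex 4.394 5.097 0.423
vertex 3.512 3.703 1.701
endloop
endfacet
facet normal -0.319 0.688 -0.651
outer loop
vertex 3.03 4.743 0.718
vertex 4.394 5.097 0.423
vertex 3.064 3.562 -0.547
endloop
endfacet
facet normal 0.020 -0.682 -0.731
outer loop
vertex 4.428 3.917 -0.841
vertex 4.91 2.877 0.142
vertex 3.064 3.562 -0.547
endloop
endfacet
facet normal -0.320 0.688 -0.651
outer loop
vertex 3.064 3.562 -0.547
vertex 4.394 5.097 0.423
vertex 4.428 3.917 -0.841
endloop
endfacet
facet normal 0.947 0.246 -0.204
outer loop
vertex 4.428 3.917 -0.841
vertex 4.876 4.058 1.407
vertex 4.91 2.877 0.142
endloop
endfacet
facet normal 0.947 0.246 -0.204
outer loop
vertex 4.394 5.097 0.423
vertex 4.876 4.058 1.407
vertex 4.428 3.917 -0.841
endloop
endfacet

endsolid


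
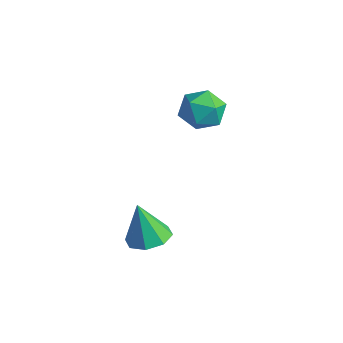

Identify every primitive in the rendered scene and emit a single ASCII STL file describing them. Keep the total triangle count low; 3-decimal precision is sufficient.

solid 
facet normal 0.246 0.114 -0.962
outer loop
vertex 1.493 -2.133 -0.877
vertex 1.103 -2.564 -1.028
vertex 1.073 -1.968 -0.965
endloop
endfacet
facet normal 0.186 0.787 0.589
outer loop
vertex 1.493 -2.133 -0.877
vertex 1.073 -1.968 -0.965
vertex 0.817 -2.696 0.088
endloop
endfacet
facet normal 0.247 0.114 -0.962
outer loop
vertex 1.073 -1.968 -0.965
vertex 1.103 -2.564 -1.028
vertex 0.671 -2.151 -1.09
endloop
endfacet
facet normal -0.481 0.772 0.417
outer loop
vertex 1.073 -1.968 -0.965
vertex 0.671 -2.151 -1.09
vertex 0.817 -2.696 0.088
endloop
endfacet
facet normal 0.246 0.113 -0.963
outer loop
vertex 0.671 -2.151 -1.09
vertex 1.103 -2.564 -1.028
vertex 0.522 -2.577 -1.178
endloop
endfacet
facet normal -0.930 0.275 0.243
outer loop
vertex 0.671 -2.151 -1.09
vertex 0.522 -2.577 -1.178
vertex 0.817 -2.696 0.088
endloop
endfacet
facet normal 0.246 0.115 -0.962
outer loop
vertex 0.522 -2.577 -1.178
vertex 1.103 -2.564 -1.028
vertex 0.713 -2.994 -1.179
endloop
endfacet
facet normal -0.896 -0.411 0.170
outer loop
vertex 0.522 -2.577 -1.178
vertex 0.713 -2.994 -1.179
vertex 0.817 -2.696 0.088
endloop
endfacet
facet normal 0.247 0.114 -0.962
outer loop
vertex 0.713 -2.994 -1.179
vertex 1.103 -2.564 -1.028
vertex 1.132 -3.16 -1.091
endloop
endfacet
facet normal -0.401 -0.884 0.241
outer loop
vertex 0.713 -2.994 -1.179
vertex 1.132 -3.16 -1.091
vertex 0.817 -2.696 0.088
endloop
endfacet
facet normal 0.245 0.114 -0.963
outer loop
vertex 1.132 -3.16 -1.091
vertex 1.103 -2.564 -1.028
vertex 1.534 -2.976 -0.967
endloop
endfacet
facet normal 0.270 -0.869 0.414
outer loop
vertex 1.132 -3.16 -1.091
vertex 1.534 -2.976 -0.967
vertex 0.817 -2.696 0.088
endloop
endfacet
facet normal 0.246 0.115 -0.962
outer loop
vertex 1.534 -2.976 -0.967
vertex 1.103 -2.564 -1.028
vertex 1.684 -2.551 -0.878
endloop
endfacet
facet normal 0.717 -0.376 0.587
outer loop
vertex 1.534 -2.976 -0.967
vertex 1.684 -2.551 -0.878
vertex 0.817 -2.696 0.088
endloop
endfacet
facet normal 0.246 0.115 -0.962
outer loop
vertex 1.684 -2.551 -0.878
vertex 1.103 -2.564 -1.028
vertex 1.493 -2.133 -0.877
endloop
endfacet
facet normal 0.684 0.311 0.660
outer loop
vertex 1.684 -2.551 -0.878
vertex 1.493 -2.133 -0.877
vertex 0.817 -2.696 0.088
endloop
endfacet
facet normal -0.155 0.862 0.483
outer loop
vertex -1.051 0.879 1.259
vertex -0.721 0.638 1.794
vertex -0.386 0.968 1.313
endloop
endfacet
facet normal -0.112 0.969 -0.222
outer loop
vertex -1.051 0.879 1.259
vertex -0.386 0.968 1.313
vertex -0.656 0.801 0.72
endloop
endfacet
facet normal -0.618 0.575 -0.536
outer loop
vertex -1.051 0.879 1.259
vertex -0.656 0.801 0.72
vertex -1.158 0.368 0.834
endloop
endfacet
facet normal -0.974 0.224 -0.025
outer loop
vertex -1.051 0.879 1.259
vertex -1.158 0.368 0.834
vertex -1.198 0.267 1.499
endloop
endfacet
facet normal -0.687 0.402 0.605
outer loop
vertex -1.051 0.879 1.259
vertex -1.198 0.267 1.499
vertex -0.721 0.638 1.794
endloop
endfacet
facet normal 0.521 0.730 -0.443
outer loop
vertex -0.656 0.801 0.72
vertex -0.386 0.968 1.313
vertex -0.082 0.513 0.921
endloop
endfacet
facet normal 0.452 0.557 0.697
outer loop
vertex -0.386 0.968 1.313
vertex -0.721 0.638 1.794
vertex -0.122 0.412 1.586
endloop
endfacet
facet normal -0.407 -0.187 0.894
outer loop
vertex -0.721 0.638 1.794
vertex -1.198 0.267 1.499
vertex -0.624 -0.021 1.7
endloop
endfacet
facet normal -0.871 -0.475 -0.125
outer loop
vertex -1.198 0.267 1.499
vertex -1.158 0.368 0.834
vertex -0.894 -0.188 1.107
endloop
endfacet
facet normal -0.295 0.092 -0.951
outer loop
vertex -1.158 0.368 0.834
vertex -0.656 0.801 0.72
vertex -0.559 0.142 0.626
endloop
endfacet
facet normal 0.974 -0.224 0.025
outer loop
vertex -0.229 -0.099 1.161
vertex -0.082 0.513 0.921
vertex -0.122 0.412 1.586
endloop
endfacet
facet normal 0.618 -0.575 0.536
outer loop
vertex -0.229 -0.099 1.161
vertex -0.122 0.412 1.586
vertex -0.624 -0.021 1.7
endloop
endfacet
facet normal 0.112 -0.969 0.222
outer loop
vertex -0.229 -0.099 1.161
vertex -0.624 -0.021 1.7
vertex -0.894 -0.188 1.107
endloop
endfacet
facet normal 0.155 -0.862 -0.483
outer loop
vertex -0.229 -0.099 1.161
vertex -0.894 -0.188 1.107
vertex -0.559 0.142 0.626
endloop
endfacet
facet normal 0.687 -0.402 -0.605
outer loop
vertex -0.229 -0.099 1.161
vertex -0.559 0.142 0.626
vertex -0.082 0.513 0.921
endloop
endfacet
facet normal 0.871 0.475 0.125
outer loop
vertex -0.122 0.412 1.586
vertex -0.082 0.513 0.921
vertex -0.386 0.968 1.313
endloop
endfacet
facet normal 0.295 -0.092 0.951
outer loop
vertex -0.624 -0.021 1.7
vertex -0.122 0.412 1.586
vertex -0.721 0.638 1.794
endloop
endfacet
facet normal -0.521 -0.730 0.443
outer loop
vertex -0.894 -0.188 1.107
vertex -0.624 -0.021 1.7
vertex -1.198 0.267 1.499
endloop
endfacet
facet normal -0.452 -0.557 -0.697
outer loop
vertex -0.559 0.142 0.626
vertex -0.894 -0.188 1.107
vertex -1.158 0.368 0.834
endloop
endfacet
facet normal 0.407 0.187 -0.894
outer loop
vertex -0.082 0.513 0.921
vertex -0.559 0.142 0.626
vertex -0.656 0.801 0.72
endloop
endfacet

endsolid


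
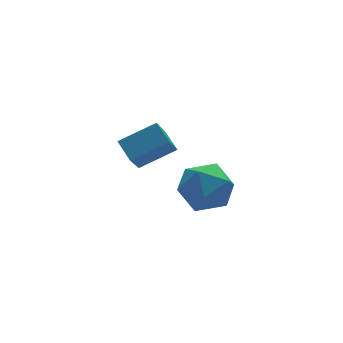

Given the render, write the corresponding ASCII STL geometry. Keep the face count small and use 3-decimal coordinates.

solid 
facet normal -0.885 0.143 -0.442
outer loop
vertex 0.049 2.029 0.544
vertex -0.055 2.984 1.06
vertex 0.672 2.66 -0.5
endloop
endfacet
facet normal 0.095 -0.876 -0.473
outer loop
vertex 2.195 2.416 0.26
vertex 0.049 2.029 0.544
vertex 0.672 2.66 -0.5
endloop
endfacet
facet normal -0.886 0.142 -0.442
outer loop
vertex 0.672 2.66 -0.5
vertex -0.055 2.984 1.06
vertex 0.568 3.615 0.015
endloop
endfacet
facet normal 0.454 0.461 -0.762
outer loop
vertex 0.568 3.615 0.015
vertex 2.195 2.416 0.26
vertex 0.672 2.66 -0.5
endloop
endfacet
facet normal -0.454 -0.461 0.762
outer loop
vertex 0.049 2.029 0.544
vertex 1.468 2.74 1.82
vertex -0.055 2.984 1.06
endloop
endfacet
facet normal 0.096 -0.876 -0.472
outer loop
vertex 1.572 1.785 1.305
vertex 0.049 2.029 0.544
vertex 2.195 2.416 0.26
endloop
endfacet
facet normal -0.455 -0.461 0.762
outer loop
vertex 1.572 1.785 1.305
vertex 1.468 2.74 1.82
vertex 0.049 2.029 0.544
endloop
endfacet
facet normal -0.095 0.876 0.472
outer loop
vertex -0.055 2.984 1.06
vertex 1.468 2.74 1.82
vertex 0.568 3.615 0.015
endloop
endfacet
facet normal 0.455 0.461 -0.762
outer loop
vertex 2.091 3.371 0.776
vertex 2.195 2.416 0.26
vertex 0.568 3.615 0.015
endloop
endfacet
facet normal -0.096 0.876 0.472
outer loop
vertex 0.568 3.615 0.015
vertex 1.468 2.74 1.82
vertex 2.091 3.371 0.776
endloop
endfacet
facet normal 0.886 -0.142 0.442
outer loop
vertex 2.091 3.371 0.776
vertex 1.572 1.785 1.305
vertex 2.195 2.416 0.26
endloop
endfacet
facet normal 0.885 -0.142 0.442
outer loop
vertex 1.468 2.74 1.82
vertex 1.572 1.785 1.305
vertex 2.091 3.371 0.776
endloop
endfacet
facet normal -0.034 0.481 0.876
outer loop
vertex 1.037 -0.748 1.613
vertex 1.056 -1.789 2.185
vertex 2.075 -1.238 1.922
endloop
endfacet
facet normal 0.299 0.874 0.383
outer loop
vertex 1.037 -0.748 1.613
vertex 2.075 -1.238 1.922
vertex 1.952 -0.729 0.855
endloop
endfacet
facet normal -0.153 0.975 -0.160
outer loop
vertex 1.037 -0.748 1.613
vertex 1.952 -0.729 0.855
vertex 0.857 -0.966 0.459
endloop
endfacet
facet normal -0.766 0.643 -0.002
outer loop
vertex 1.037 -0.748 1.613
vertex 0.857 -0.966 0.459
vertex 0.304 -1.622 1.281
endloop
endfacet
facet normal -0.692 0.338 0.638
outer loop
vertex 1.037 -0.748 1.613
vertex 0.304 -1.622 1.281
vertex 1.056 -1.789 2.185
endloop
endfacet
facet normal 0.855 0.499 0.140
outer loop
vertex 1.952 -0.729 0.855
vertex 2.075 -1.238 1.922
vertex 2.536 -1.758 0.959
endloop
endfacet
facet normal 0.316 -0.137 0.939
outer loop
vertex 2.075 -1.238 1.922
vertex 1.056 -1.789 2.185
vertex 1.983 -2.414 1.781
endloop
endfacet
facet normal -0.747 -0.368 0.553
outer loop
vertex 1.056 -1.789 2.185
vertex 0.304 -1.622 1.281
vertex 0.888 -2.651 1.385
endloop
endfacet
facet normal -0.867 0.126 -0.483
outer loop
vertex 0.304 -1.622 1.281
vertex 0.857 -0.966 0.459
vertex 0.765 -2.142 0.318
endloop
endfacet
facet normal 0.124 0.662 -0.739
outer loop
vertex 0.857 -0.966 0.459
vertex 1.952 -0.729 0.855
vertex 1.784 -1.591 0.055
endloop
endfacet
facet normal 0.766 -0.643 0.002
outer loop
vertex 1.803 -2.632 0.627
vertex 2.536 -1.758 0.959
vertex 1.983 -2.414 1.781
endloop
endfacet
facet normal 0.153 -0.975 0.160
outer loop
vertex 1.803 -2.632 0.627
vertex 1.983 -2.414 1.781
vertex 0.888 -2.651 1.385
endloop
endfacet
facet normal -0.299 -0.874 -0.383
outer loop
vertex 1.803 -2.632 0.627
vertex 0.888 -2.651 1.385
vertex 0.765 -2.142 0.318
endloop
endfacet
facet normal 0.034 -0.481 -0.876
outer loop
vertex 1.803 -2.632 0.627
vertex 0.765 -2.142 0.318
vertex 1.784 -1.591 0.055
endloop
endfacet
facet normal 0.692 -0.338 -0.638
outer loop
vertex 1.803 -2.632 0.627
vertex 1.784 -1.591 0.055
vertex 2.536 -1.758 0.959
endloop
endfacet
facet normal 0.867 -0.126 0.483
outer loop
vertex 1.983 -2.414 1.781
vertex 2.536 -1.758 0.959
vertex 2.075 -1.238 1.922
endloop
endfacet
facet normal -0.124 -0.662 0.739
outer loop
vertex 0.888 -2.651 1.385
vertex 1.983 -2.414 1.781
vertex 1.056 -1.789 2.185
endloop
endfacet
facet normal -0.855 -0.499 -0.140
outer loop
vertex 0.765 -2.142 0.318
vertex 0.888 -2.651 1.385
vertex 0.304 -1.622 1.281
endloop
endfacet
facet normal -0.316 0.137 -0.939
outer loop
vertex 1.784 -1.591 0.055
vertex 0.765 -2.142 0.318
vertex 0.857 -0.966 0.459
endloop
endfacet
facet normal 0.747 0.368 -0.553
outer loop
vertex 2.536 -1.758 0.959
vertex 1.784 -1.591 0.055
vertex 1.952 -0.729 0.855
endloop
endfacet

endsolid


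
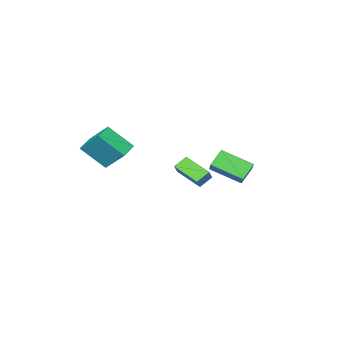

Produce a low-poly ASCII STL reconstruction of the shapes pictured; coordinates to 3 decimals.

solid 
facet normal -0.526 -0.616 -0.586
outer loop
vertex -1.733 2.222 3.312
vertex -2.739 3.943 2.405
vertex -0.796 2.289 2.399
endloop
endfacet
facet normal 0.460 -0.786 0.414
outer loop
vertex 0.099 3.337 3.395
vertex -1.733 2.222 3.312
vertex -0.796 2.289 2.399
endloop
endfacet
facet normal -0.526 -0.616 -0.586
outer loop
vertex -0.796 2.289 2.399
vertex -2.739 3.943 2.405
vertex -1.802 4.01 1.492
endloop
endfacet
facet normal 0.716 0.051 -0.697
outer loop
vertex -1.802 4.01 1.492
vertex 0.099 3.337 3.395
vertex -0.796 2.289 2.399
endloop
endfacet
facet normal -0.716 -0.051 0.697
outer loop
vertex -1.733 2.222 3.312
vertex -1.844 4.991 3.401
vertex -2.739 3.943 2.405
endloop
endfacet
facet normal 0.460 -0.786 0.414
outer loop
vertex -0.838 3.27 4.308
vertex -1.733 2.222 3.312
vertex 0.099 3.337 3.395
endloop
endfacet
facet normal -0.716 -0.051 0.697
outer loop
vertex -0.838 3.27 4.308
vertex -1.844 4.991 3.401
vertex -1.733 2.222 3.312
endloop
endfacet
facet normal -0.460 0.786 -0.414
outer loop
vertex -2.739 3.943 2.405
vertex -1.844 4.991 3.401
vertex -1.802 4.01 1.492
endloop
endfacet
facet normal 0.716 0.051 -0.697
outer loop
vertex -0.907 5.058 2.488
vertex 0.099 3.337 3.395
vertex -1.802 4.01 1.492
endloop
endfacet
facet normal -0.460 0.786 -0.414
outer loop
vertex -1.802 4.01 1.492
vertex -1.844 4.991 3.401
vertex -0.907 5.058 2.488
endloop
endfacet
facet normal 0.526 0.616 0.586
outer loop
vertex -0.907 5.058 2.488
vertex -0.838 3.27 4.308
vertex 0.099 3.337 3.395
endloop
endfacet
facet normal 0.526 0.616 0.586
outer loop
vertex -1.844 4.991 3.401
vertex -0.838 3.27 4.308
vertex -0.907 5.058 2.488
endloop
endfacet
facet normal -0.577 -0.366 -0.730
outer loop
vertex -2.833 -2.818 -0.201
vertex -3.716 -2.664 0.419
vertex -3.047 -0.951 -0.968
endloop
endfacet
facet normal 0.810 -0.141 -0.569
outer loop
vertex -2.424 -0.556 -0.179
vertex -2.833 -2.818 -0.201
vertex -3.047 -0.951 -0.968
endloop
endfacet
facet normal -0.577 -0.366 -0.730
outer loop
vertex -3.047 -0.951 -0.968
vertex -3.716 -2.664 0.419
vertex -3.93 -0.797 -0.348
endloop
endfacet
facet normal -0.105 0.920 -0.378
outer loop
vertex -3.93 -0.797 -0.348
vertex -2.424 -0.556 -0.179
vertex -3.047 -0.951 -0.968
endloop
endfacet
facet normal 0.105 -0.920 0.378
outer loop
vertex -2.833 -2.818 -0.201
vertex -3.093 -2.269 1.208
vertex -3.716 -2.664 0.419
endloop
endfacet
facet normal 0.810 -0.141 -0.569
outer loop
vertex -2.21 -2.423 0.588
vertex -2.833 -2.818 -0.201
vertex -2.424 -0.556 -0.179
endloop
endfacet
facet normal 0.105 -0.920 0.378
outer loop
vertex -2.21 -2.423 0.588
vertex -3.093 -2.269 1.208
vertex -2.833 -2.818 -0.201
endloop
endfacet
facet normal -0.810 0.141 0.569
outer loop
vertex -3.716 -2.664 0.419
vertex -3.093 -2.269 1.208
vertex -3.93 -0.797 -0.348
endloop
endfacet
facet normal -0.105 0.920 -0.378
outer loop
vertex -3.307 -0.402 0.441
vertex -2.424 -0.556 -0.179
vertex -3.93 -0.797 -0.348
endloop
endfacet
facet normal -0.810 0.141 0.569
outer loop
vertex -3.93 -0.797 -0.348
vertex -3.093 -2.269 1.208
vertex -3.307 -0.402 0.441
endloop
endfacet
facet normal 0.577 0.366 0.730
outer loop
vertex -3.307 -0.402 0.441
vertex -2.21 -2.423 0.588
vertex -2.424 -0.556 -0.179
endloop
endfacet
facet normal 0.577 0.366 0.730
outer loop
vertex -3.093 -2.269 1.208
vertex -2.21 -2.423 0.588
vertex -3.307 -0.402 0.441
endloop
endfacet
facet normal -0.898 -0.367 0.244
outer loop
vertex 2.38 -5.07 3.454
vertex 2.16 -3.549 4.928
vertex 1.442 -3.765 1.967
endloop
endfacet
facet normal 0.104 -0.714 -0.692
outer loop
vertex 2.6 -3.291 1.652
vertex 2.38 -5.07 3.454
vertex 1.442 -3.765 1.967
endloop
endfacet
facet normal -0.898 -0.366 0.244
outer loop
vertex 1.442 -3.765 1.967
vertex 2.16 -3.549 4.928
vertex 1.222 -2.243 3.441
endloop
endfacet
facet normal -0.429 0.596 -0.679
outer loop
vertex 1.222 -2.243 3.441
vertex 2.6 -3.291 1.652
vertex 1.442 -3.765 1.967
endloop
endfacet
facet normal 0.429 -0.596 0.679
outer loop
vertex 2.38 -5.07 3.454
vertex 3.318 -3.075 4.613
vertex 2.16 -3.549 4.928
endloop
endfacet
facet normal 0.103 -0.714 -0.692
outer loop
vertex 3.538 -4.597 3.139
vertex 2.38 -5.07 3.454
vertex 2.6 -3.291 1.652
endloop
endfacet
facet normal 0.428 -0.596 0.679
outer loop
vertex 3.538 -4.597 3.139
vertex 3.318 -3.075 4.613
vertex 2.38 -5.07 3.454
endloop
endfacet
facet normal -0.104 0.714 0.693
outer loop
vertex 2.16 -3.549 4.928
vertex 3.318 -3.075 4.613
vertex 1.222 -2.243 3.441
endloop
endfacet
facet normal -0.428 0.596 -0.679
outer loop
vertex 2.38 -1.77 3.126
vertex 2.6 -3.291 1.652
vertex 1.222 -2.243 3.441
endloop
endfacet
facet normal -0.103 0.714 0.692
outer loop
vertex 1.222 -2.243 3.441
vertex 3.318 -3.075 4.613
vertex 2.38 -1.77 3.126
endloop
endfacet
facet normal 0.898 0.367 -0.244
outer loop
vertex 2.38 -1.77 3.126
vertex 3.538 -4.597 3.139
vertex 2.6 -3.291 1.652
endloop
endfacet
facet normal 0.898 0.367 -0.245
outer loop
vertex 3.318 -3.075 4.613
vertex 3.538 -4.597 3.139
vertex 2.38 -1.77 3.126
endloop
endfacet

endsolid


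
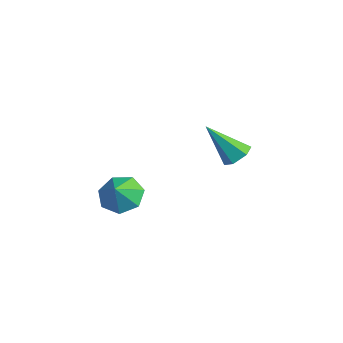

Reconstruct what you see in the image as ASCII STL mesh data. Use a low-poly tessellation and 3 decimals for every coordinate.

solid 
facet normal -0.366 0.530 -0.765
outer loop
vertex -1.893 -3.261 -4.936
vertex -2.5 -2.774 -4.308
vertex -1.57 -2.535 -4.587
endloop
endfacet
facet normal 0.884 -0.451 0.120
outer loop
vertex -1.893 -3.261 -4.936
vertex -1.57 -2.535 -4.587
vertex -2.12 -3.326 -3.512
endloop
endfacet
facet normal -0.366 0.530 -0.765
outer loop
vertex -1.57 -2.535 -4.587
vertex -2.5 -2.774 -4.308
vertex -1.947 -1.989 -4.028
endloop
endfacet
facet normal 0.862 0.082 0.501
outer loop
vertex -1.57 -2.535 -4.587
vertex -1.947 -1.989 -4.028
vertex -2.12 -3.326 -3.512
endloop
endfacet
facet normal -0.366 0.531 -0.764
outer loop
vertex -1.947 -1.989 -4.028
vertex -2.5 -2.774 -4.308
vertex -2.741 -2.034 -3.679
endloop
endfacet
facet normal 0.371 0.292 0.882
outer loop
vertex -1.947 -1.989 -4.028
vertex -2.741 -2.034 -3.679
vertex -2.12 -3.326 -3.512
endloop
endfacet
facet normal -0.366 0.530 -0.764
outer loop
vertex -2.741 -2.034 -3.679
vertex -2.5 -2.774 -4.308
vertex -3.353 -2.637 -3.804
endloop
endfacet
facet normal -0.219 0.021 0.975
outer loop
vertex -2.741 -2.034 -3.679
vertex -3.353 -2.637 -3.804
vertex -2.12 -3.326 -3.512
endloop
endfacet
facet normal -0.366 0.531 -0.764
outer loop
vertex -3.353 -2.637 -3.804
vertex -2.5 -2.774 -4.308
vertex -3.323 -3.342 -4.308
endloop
endfacet
facet normal -0.464 -0.528 0.711
outer loop
vertex -3.353 -2.637 -3.804
vertex -3.323 -3.342 -4.308
vertex -2.12 -3.326 -3.512
endloop
endfacet
facet normal -0.366 0.530 -0.765
outer loop
vertex -3.323 -3.342 -4.308
vertex -2.5 -2.774 -4.308
vertex -2.673 -3.62 -4.812
endloop
endfacet
facet normal -0.178 -0.941 0.289
outer loop
vertex -3.323 -3.342 -4.308
vertex -2.673 -3.62 -4.812
vertex -2.12 -3.326 -3.512
endloop
endfacet
facet normal -0.366 0.530 -0.765
outer loop
vertex -2.673 -3.62 -4.812
vertex -2.5 -2.774 -4.308
vertex -1.893 -3.261 -4.936
endloop
endfacet
facet normal 0.421 -0.907 0.026
outer loop
vertex -2.673 -3.62 -4.812
vertex -1.893 -3.261 -4.936
vertex -2.12 -3.326 -3.512
endloop
endfacet
facet normal 0.504 0.423 -0.753
outer loop
vertex -1.472 2.134 -3.773
vertex -1.925 2.718 -3.748
vertex -1.308 2.71 -3.339
endloop
endfacet
facet normal 0.653 -0.566 0.504
outer loop
vertex -1.472 2.134 -3.773
vertex -1.308 2.71 -3.339
vertex -2.995 1.822 -2.152
endloop
endfacet
facet normal 0.504 0.423 -0.753
outer loop
vertex -1.308 2.71 -3.339
vertex -1.925 2.718 -3.748
vertex -1.761 3.295 -3.314
endloop
endfacet
facet normal 0.437 0.302 0.847
outer loop
vertex -1.308 2.71 -3.339
vertex -1.761 3.295 -3.314
vertex -2.995 1.822 -2.152
endloop
endfacet
facet normal 0.504 0.423 -0.753
outer loop
vertex -1.761 3.295 -3.314
vertex -1.925 2.718 -3.748
vertex -2.378 3.303 -3.723
endloop
endfacet
facet normal -0.362 0.745 0.560
outer loop
vertex -1.761 3.295 -3.314
vertex -2.378 3.303 -3.723
vertex -2.995 1.822 -2.152
endloop
endfacet
facet normal 0.505 0.423 -0.752
outer loop
vertex -2.378 3.303 -3.723
vertex -1.925 2.718 -3.748
vertex -2.542 2.727 -4.157
endloop
endfacet
facet normal -0.945 0.321 -0.069
outer loop
vertex -2.378 3.303 -3.723
vertex -2.542 2.727 -4.157
vertex -2.995 1.822 -2.152
endloop
endfacet
facet normal 0.505 0.423 -0.752
outer loop
vertex -2.542 2.727 -4.157
vertex -1.925 2.718 -3.748
vertex -2.089 2.142 -4.182
endloop
endfacet
facet normal -0.729 -0.547 -0.412
outer loop
vertex -2.542 2.727 -4.157
vertex -2.089 2.142 -4.182
vertex -2.995 1.822 -2.152
endloop
endfacet
facet normal 0.504 0.423 -0.753
outer loop
vertex -2.089 2.142 -4.182
vertex -1.925 2.718 -3.748
vertex -1.472 2.134 -3.773
endloop
endfacet
facet normal 0.070 -0.990 -0.125
outer loop
vertex -2.089 2.142 -4.182
vertex -1.472 2.134 -3.773
vertex -2.995 1.822 -2.152
endloop
endfacet

endsolid


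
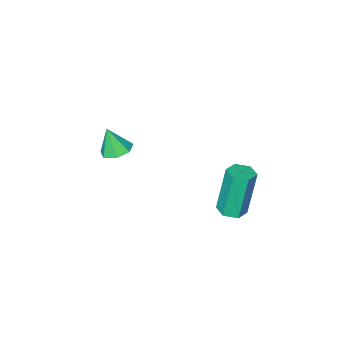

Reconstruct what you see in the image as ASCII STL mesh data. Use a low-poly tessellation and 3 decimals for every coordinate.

solid 
facet normal 0.202 -0.003 -0.979
outer loop
vertex 1.493 2.547 -4.652
vertex 1.082 2.947 -4.738
vertex 1.626 3.111 -4.626
endloop
endfacet
facet normal 0.952 -0.234 0.198
outer loop
vertex 1.493 2.547 -4.652
vertex 1.626 3.111 -4.626
vertex 1.07 2.554 -2.615
endloop
endfacet
facet normal 0.952 -0.234 0.198
outer loop
vertex 1.07 2.554 -2.615
vertex 1.626 3.111 -4.626
vertex 1.203 3.117 -2.589
endloop
endfacet
facet normal -0.204 0.003 0.979
outer loop
vertex 1.07 2.554 -2.615
vertex 1.203 3.117 -2.589
vertex 0.658 2.953 -2.702
endloop
endfacet
facet normal 0.202 -0.003 -0.979
outer loop
vertex 1.626 3.111 -4.626
vertex 1.082 2.947 -4.738
vertex 1.215 3.511 -4.712
endloop
endfacet
facet normal 0.676 0.724 0.138
outer loop
vertex 1.626 3.111 -4.626
vertex 1.215 3.511 -4.712
vertex 1.203 3.117 -2.589
endloop
endfacet
facet normal 0.676 0.724 0.138
outer loop
vertex 1.203 3.117 -2.589
vertex 1.215 3.511 -4.712
vertex 0.792 3.517 -2.676
endloop
endfacet
facet normal -0.204 0.003 0.979
outer loop
vertex 1.203 3.117 -2.589
vertex 0.792 3.517 -2.676
vertex 0.658 2.953 -2.702
endloop
endfacet
facet normal 0.204 -0.003 -0.979
outer loop
vertex 1.215 3.511 -4.712
vertex 1.082 2.947 -4.738
vertex 0.67 3.346 -4.825
endloop
endfacet
facet normal -0.278 0.959 -0.061
outer loop
vertex 1.215 3.511 -4.712
vertex 0.67 3.346 -4.825
vertex 0.792 3.517 -2.676
endloop
endfacet
facet normal -0.276 0.959 -0.061
outer loop
vertex 0.792 3.517 -2.676
vertex 0.67 3.346 -4.825
vertex 0.247 3.353 -2.788
endloop
endfacet
facet normal -0.202 0.003 0.979
outer loop
vertex 0.792 3.517 -2.676
vertex 0.247 3.353 -2.788
vertex 0.658 2.953 -2.702
endloop
endfacet
facet normal 0.204 -0.003 -0.979
outer loop
vertex 0.67 3.346 -4.825
vertex 1.082 2.947 -4.738
vertex 0.537 2.783 -4.851
endloop
endfacet
facet normal -0.952 0.234 -0.198
outer loop
vertex 0.67 3.346 -4.825
vertex 0.537 2.783 -4.851
vertex 0.247 3.353 -2.788
endloop
endfacet
facet normal -0.952 0.234 -0.198
outer loop
vertex 0.247 3.353 -2.788
vertex 0.537 2.783 -4.851
vertex 0.114 2.789 -2.814
endloop
endfacet
facet normal -0.202 0.003 0.979
outer loop
vertex 0.247 3.353 -2.788
vertex 0.114 2.789 -2.814
vertex 0.658 2.953 -2.702
endloop
endfacet
facet normal 0.204 -0.003 -0.979
outer loop
vertex 0.537 2.783 -4.851
vertex 1.082 2.947 -4.738
vertex 0.948 2.383 -4.764
endloop
endfacet
facet normal -0.676 -0.724 -0.138
outer loop
vertex 0.537 2.783 -4.851
vertex 0.948 2.383 -4.764
vertex 0.114 2.789 -2.814
endloop
endfacet
facet normal -0.676 -0.724 -0.138
outer loop
vertex 0.114 2.789 -2.814
vertex 0.948 2.383 -4.764
vertex 0.525 2.389 -2.728
endloop
endfacet
facet normal -0.202 0.003 0.979
outer loop
vertex 0.114 2.789 -2.814
vertex 0.525 2.389 -2.728
vertex 0.658 2.953 -2.702
endloop
endfacet
facet normal 0.202 -0.003 -0.979
outer loop
vertex 0.948 2.383 -4.764
vertex 1.082 2.947 -4.738
vertex 1.493 2.547 -4.652
endloop
endfacet
facet normal 0.276 -0.959 0.060
outer loop
vertex 0.948 2.383 -4.764
vertex 1.493 2.547 -4.652
vertex 0.525 2.389 -2.728
endloop
endfacet
facet normal 0.278 -0.959 0.061
outer loop
vertex 0.525 2.389 -2.728
vertex 1.493 2.547 -4.652
vertex 1.07 2.554 -2.615
endloop
endfacet
facet normal -0.204 0.003 0.979
outer loop
vertex 0.525 2.389 -2.728
vertex 1.07 2.554 -2.615
vertex 0.658 2.953 -2.702
endloop
endfacet
facet normal -0.170 0.295 -0.940
outer loop
vertex 3.309 -2.033 -4.083
vertex 2.649 -2.085 -3.98
vertex 3.046 -1.554 -3.885
endloop
endfacet
facet normal 0.858 0.298 0.419
outer loop
vertex 3.309 -2.033 -4.083
vertex 3.046 -1.554 -3.885
vertex 2.851 -2.435 -2.86
endloop
endfacet
facet normal -0.169 0.295 -0.940
outer loop
vertex 3.046 -1.554 -3.885
vertex 2.649 -2.085 -3.98
vertex 2.484 -1.475 -3.759
endloop
endfacet
facet normal 0.248 0.711 0.658
outer loop
vertex 3.046 -1.554 -3.885
vertex 2.484 -1.475 -3.759
vertex 2.851 -2.435 -2.86
endloop
endfacet
facet normal -0.170 0.295 -0.940
outer loop
vertex 2.484 -1.475 -3.759
vertex 2.649 -2.085 -3.98
vertex 2.046 -1.855 -3.799
endloop
endfacet
facet normal -0.490 0.489 0.722
outer loop
vertex 2.484 -1.475 -3.759
vertex 2.046 -1.855 -3.799
vertex 2.851 -2.435 -2.86
endloop
endfacet
facet normal -0.170 0.294 -0.941
outer loop
vertex 2.046 -1.855 -3.799
vertex 2.649 -2.085 -3.98
vertex 2.063 -2.409 -3.975
endloop
endfacet
facet normal -0.802 -0.203 0.562
outer loop
vertex 2.046 -1.855 -3.799
vertex 2.063 -2.409 -3.975
vertex 2.851 -2.435 -2.86
endloop
endfacet
facet normal -0.170 0.293 -0.941
outer loop
vertex 2.063 -2.409 -3.975
vertex 2.649 -2.085 -3.98
vertex 2.521 -2.719 -4.154
endloop
endfacet
facet normal -0.452 -0.840 0.300
outer loop
vertex 2.063 -2.409 -3.975
vertex 2.521 -2.719 -4.154
vertex 2.851 -2.435 -2.86
endloop
endfacet
facet normal -0.170 0.293 -0.941
outer loop
vertex 2.521 -2.719 -4.154
vertex 2.649 -2.085 -3.98
vertex 3.075 -2.552 -4.202
endloop
endfacet
facet normal 0.297 -0.946 0.132
outer loop
vertex 2.521 -2.719 -4.154
vertex 3.075 -2.552 -4.202
vertex 2.851 -2.435 -2.86
endloop
endfacet
facet normal -0.170 0.292 -0.941
outer loop
vertex 3.075 -2.552 -4.202
vertex 2.649 -2.085 -3.98
vertex 3.309 -2.033 -4.083
endloop
endfacet
facet normal 0.879 -0.439 0.185
outer loop
vertex 3.075 -2.552 -4.202
vertex 3.309 -2.033 -4.083
vertex 2.851 -2.435 -2.86
endloop
endfacet

endsolid


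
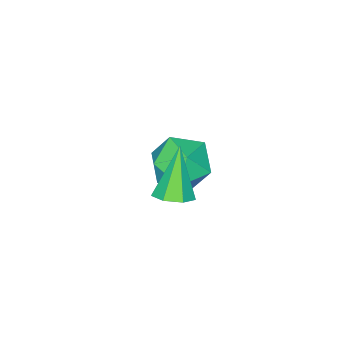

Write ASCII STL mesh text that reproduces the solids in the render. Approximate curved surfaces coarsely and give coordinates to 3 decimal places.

solid 
facet normal 0.438 0.267 -0.858
outer loop
vertex 4.166 1.582 2.751
vertex 3.578 1.458 2.412
vertex 3.791 2.046 2.704
endloop
endfacet
facet normal 0.472 0.458 0.753
outer loop
vertex 4.166 1.582 2.751
vertex 3.791 2.046 2.704
vertex 2.762 0.962 4.008
endloop
endfacet
facet normal 0.439 0.267 -0.858
outer loop
vertex 3.791 2.046 2.704
vertex 3.578 1.458 2.412
vertex 3.256 2.068 2.437
endloop
endfacet
facet normal -0.222 0.829 0.514
outer loop
vertex 3.791 2.046 2.704
vertex 3.256 2.068 2.437
vertex 2.762 0.962 4.008
endloop
endfacet
facet normal 0.439 0.267 -0.858
outer loop
vertex 3.256 2.068 2.437
vertex 3.578 1.458 2.412
vertex 2.963 1.631 2.151
endloop
endfacet
facet normal -0.854 0.512 0.092
outer loop
vertex 3.256 2.068 2.437
vertex 2.963 1.631 2.151
vertex 2.762 0.962 4.008
endloop
endfacet
facet normal 0.439 0.267 -0.858
outer loop
vertex 2.963 1.631 2.151
vertex 3.578 1.458 2.412
vertex 3.134 1.064 2.062
endloop
endfacet
facet normal -0.947 -0.255 -0.194
outer loop
vertex 2.963 1.631 2.151
vertex 3.134 1.064 2.062
vertex 2.762 0.962 4.008
endloop
endfacet
facet normal 0.439 0.268 -0.858
outer loop
vertex 3.134 1.064 2.062
vertex 3.578 1.458 2.412
vertex 3.639 0.794 2.236
endloop
endfacet
facet normal -0.432 -0.892 -0.129
outer loop
vertex 3.134 1.064 2.062
vertex 3.639 0.794 2.236
vertex 2.762 0.962 4.008
endloop
endfacet
facet normal 0.439 0.268 -0.858
outer loop
vertex 3.639 0.794 2.236
vertex 3.578 1.458 2.412
vertex 4.098 1.025 2.543
endloop
endfacet
facet normal 0.305 -0.922 0.238
outer loop
vertex 3.639 0.794 2.236
vertex 4.098 1.025 2.543
vertex 2.762 0.962 4.008
endloop
endfacet
facet normal 0.438 0.267 -0.858
outer loop
vertex 4.098 1.025 2.543
vertex 3.578 1.458 2.412
vertex 4.166 1.582 2.751
endloop
endfacet
facet normal 0.706 -0.322 0.630
outer loop
vertex 4.098 1.025 2.543
vertex 4.166 1.582 2.751
vertex 2.762 0.962 4.008
endloop
endfacet
facet normal -0.766 0.634 0.106
outer loop
vertex -0.675 -0.967 -0.751
vertex -0.517 -0.971 0.416
vertex 0.045 -0.18 -0.251
endloop
endfacet
facet normal -0.439 0.732 -0.521
outer loop
vertex -0.675 -0.967 -0.751
vertex 0.045 -0.18 -0.251
vertex 0.357 -0.708 -1.257
endloop
endfacet
facet normal -0.461 0.116 -0.880
outer loop
vertex -0.675 -0.967 -0.751
vertex 0.357 -0.708 -1.257
vertex -0.012 -1.825 -1.211
endloop
endfacet
facet normal -0.801 -0.364 -0.476
outer loop
vertex -0.675 -0.967 -0.751
vertex -0.012 -1.825 -1.211
vertex -0.552 -1.988 -0.177
endloop
endfacet
facet normal -0.990 -0.044 0.134
outer loop
vertex -0.675 -0.967 -0.751
vertex -0.552 -1.988 -0.177
vertex -0.517 -0.971 0.416
endloop
endfacet
facet normal 0.245 0.888 -0.390
outer loop
vertex 0.357 -0.708 -1.257
vertex 0.045 -0.18 -0.251
vertex 1.152 -0.552 -0.403
endloop
endfacet
facet normal -0.284 0.728 0.624
outer loop
vertex 0.045 -0.18 -0.251
vertex -0.517 -0.971 0.416
vertex 0.612 -0.715 0.631
endloop
endfacet
facet normal -0.646 -0.368 0.669
outer loop
vertex -0.517 -0.971 0.416
vertex -0.552 -1.988 -0.177
vertex 0.243 -1.832 0.677
endloop
endfacet
facet normal -0.341 -0.885 -0.318
outer loop
vertex -0.552 -1.988 -0.177
vertex -0.012 -1.825 -1.211
vertex 0.555 -2.36 -0.329
endloop
endfacet
facet normal 0.210 -0.109 -0.972
outer loop
vertex -0.012 -1.825 -1.211
vertex 0.357 -0.708 -1.257
vertex 1.117 -1.569 -0.996
endloop
endfacet
facet normal 0.801 0.364 0.476
outer loop
vertex 1.275 -1.573 0.171
vertex 1.152 -0.552 -0.403
vertex 0.612 -0.715 0.631
endloop
endfacet
facet normal 0.461 -0.116 0.880
outer loop
vertex 1.275 -1.573 0.171
vertex 0.612 -0.715 0.631
vertex 0.243 -1.832 0.677
endloop
endfacet
facet normal 0.439 -0.732 0.521
outer loop
vertex 1.275 -1.573 0.171
vertex 0.243 -1.832 0.677
vertex 0.555 -2.36 -0.329
endloop
endfacet
facet normal 0.766 -0.634 -0.106
outer loop
vertex 1.275 -1.573 0.171
vertex 0.555 -2.36 -0.329
vertex 1.117 -1.569 -0.996
endloop
endfacet
facet normal 0.990 0.044 -0.134
outer loop
vertex 1.275 -1.573 0.171
vertex 1.117 -1.569 -0.996
vertex 1.152 -0.552 -0.403
endloop
endfacet
facet normal 0.341 0.885 0.318
outer loop
vertex 0.612 -0.715 0.631
vertex 1.152 -0.552 -0.403
vertex 0.045 -0.18 -0.251
endloop
endfacet
facet normal -0.210 0.109 0.972
outer loop
vertex 0.243 -1.832 0.677
vertex 0.612 -0.715 0.631
vertex -0.517 -0.971 0.416
endloop
endfacet
facet normal -0.245 -0.888 0.390
outer loop
vertex 0.555 -2.36 -0.329
vertex 0.243 -1.832 0.677
vertex -0.552 -1.988 -0.177
endloop
endfacet
facet normal 0.284 -0.728 -0.624
outer loop
vertex 1.117 -1.569 -0.996
vertex 0.555 -2.36 -0.329
vertex -0.012 -1.825 -1.211
endloop
endfacet
facet normal 0.646 0.368 -0.669
outer loop
vertex 1.152 -0.552 -0.403
vertex 1.117 -1.569 -0.996
vertex 0.357 -0.708 -1.257
endloop
endfacet

endsolid
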